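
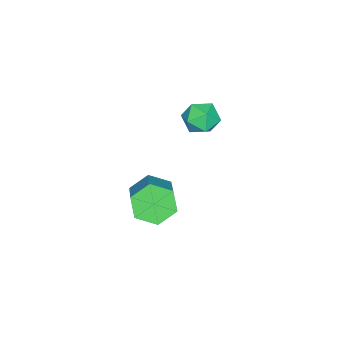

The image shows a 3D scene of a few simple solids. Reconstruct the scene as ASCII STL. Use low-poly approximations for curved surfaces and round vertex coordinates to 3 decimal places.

solid 
facet normal -0.733 -0.422 -0.533
outer loop
vertex 1.602 0.418 0.421
vertex 0.972 0.899 0.907
vertex 1.331 1.258 0.128
endloop
endfacet
facet normal 0.614 -0.076 -0.785
outer loop
vertex 1.602 0.418 0.421
vertex 1.331 1.258 0.128
vertex 2.959 1.2 1.407
endloop
endfacet
facet normal 0.614 -0.076 -0.785
outer loop
vertex 2.959 1.2 1.407
vertex 1.331 1.258 0.128
vertex 2.687 2.04 1.113
endloop
endfacet
facet normal 0.733 0.424 0.532
outer loop
vertex 2.959 1.2 1.407
vertex 2.687 2.04 1.113
vertex 2.328 1.681 1.893
endloop
endfacet
facet normal -0.733 -0.422 -0.533
outer loop
vertex 1.331 1.258 0.128
vertex 0.972 0.899 0.907
vertex 0.701 1.739 0.614
endloop
endfacet
facet normal 0.055 0.744 -0.666
outer loop
vertex 1.331 1.258 0.128
vertex 0.701 1.739 0.614
vertex 2.687 2.04 1.113
endloop
endfacet
facet normal 0.054 0.745 -0.665
outer loop
vertex 2.687 2.04 1.113
vertex 0.701 1.739 0.614
vertex 2.057 2.521 1.6
endloop
endfacet
facet normal 0.734 0.422 0.532
outer loop
vertex 2.687 2.04 1.113
vertex 2.057 2.521 1.6
vertex 2.328 1.681 1.893
endloop
endfacet
facet normal -0.733 -0.422 -0.533
outer loop
vertex 0.701 1.739 0.614
vertex 0.972 0.899 0.907
vertex 0.341 1.38 1.393
endloop
endfacet
facet normal -0.560 0.820 0.119
outer loop
vertex 0.701 1.739 0.614
vertex 0.341 1.38 1.393
vertex 2.057 2.521 1.6
endloop
endfacet
facet normal -0.560 0.820 0.120
outer loop
vertex 2.057 2.521 1.6
vertex 0.341 1.38 1.393
vertex 1.698 2.162 2.379
endloop
endfacet
facet normal 0.733 0.422 0.533
outer loop
vertex 2.057 2.521 1.6
vertex 1.698 2.162 2.379
vertex 2.328 1.681 1.893
endloop
endfacet
facet normal -0.733 -0.424 -0.532
outer loop
vertex 0.341 1.38 1.393
vertex 0.972 0.899 0.907
vertex 0.613 0.54 1.687
endloop
endfacet
facet normal -0.614 0.076 0.785
outer loop
vertex 0.341 1.38 1.393
vertex 0.613 0.54 1.687
vertex 1.698 2.162 2.379
endloop
endfacet
facet normal -0.614 0.076 0.785
outer loop
vertex 1.698 2.162 2.379
vertex 0.613 0.54 1.687
vertex 1.969 1.322 2.672
endloop
endfacet
facet normal 0.733 0.422 0.533
outer loop
vertex 1.698 2.162 2.379
vertex 1.969 1.322 2.672
vertex 2.328 1.681 1.893
endloop
endfacet
facet normal -0.734 -0.422 -0.532
outer loop
vertex 0.613 0.54 1.687
vertex 0.972 0.899 0.907
vertex 1.243 0.059 1.2
endloop
endfacet
facet normal -0.054 -0.744 0.665
outer loop
vertex 0.613 0.54 1.687
vertex 1.243 0.059 1.2
vertex 1.969 1.322 2.672
endloop
endfacet
facet normal -0.055 -0.744 0.666
outer loop
vertex 1.969 1.322 2.672
vertex 1.243 0.059 1.2
vertex 2.599 0.841 2.186
endloop
endfacet
facet normal 0.733 0.422 0.533
outer loop
vertex 1.969 1.322 2.672
vertex 2.599 0.841 2.186
vertex 2.328 1.681 1.893
endloop
endfacet
facet normal -0.733 -0.422 -0.533
outer loop
vertex 1.243 0.059 1.2
vertex 0.972 0.899 0.907
vertex 1.602 0.418 0.421
endloop
endfacet
facet normal 0.560 -0.820 -0.120
outer loop
vertex 1.243 0.059 1.2
vertex 1.602 0.418 0.421
vertex 2.599 0.841 2.186
endloop
endfacet
facet normal 0.559 -0.820 -0.119
outer loop
vertex 2.599 0.841 2.186
vertex 1.602 0.418 0.421
vertex 2.959 1.2 1.407
endloop
endfacet
facet normal 0.733 0.422 0.533
outer loop
vertex 2.599 0.841 2.186
vertex 2.959 1.2 1.407
vertex 2.328 1.681 1.893
endloop
endfacet
facet normal -0.738 0.650 0.180
outer loop
vertex -3.462 1.351 2.47
vertex -3.26 1.352 3.297
vertex -2.895 1.912 2.769
endloop
endfacet
facet normal -0.477 0.737 -0.479
outer loop
vertex -3.462 1.351 2.47
vertex -2.895 1.912 2.769
vertex -2.755 1.52 2.026
endloop
endfacet
facet normal -0.548 0.118 -0.828
outer loop
vertex -3.462 1.351 2.47
vertex -2.755 1.52 2.026
vertex -3.032 0.718 2.095
endloop
endfacet
facet normal -0.853 -0.351 -0.385
outer loop
vertex -3.462 1.351 2.47
vertex -3.032 0.718 2.095
vertex -3.344 0.614 2.881
endloop
endfacet
facet normal -0.971 -0.023 0.237
outer loop
vertex -3.462 1.351 2.47
vertex -3.344 0.614 2.881
vertex -3.26 1.352 3.297
endloop
endfacet
facet normal 0.220 0.879 -0.423
outer loop
vertex -2.755 1.52 2.026
vertex -2.895 1.912 2.769
vertex -2.116 1.626 2.579
endloop
endfacet
facet normal -0.203 0.739 0.643
outer loop
vertex -2.895 1.912 2.769
vertex -3.26 1.352 3.297
vertex -2.428 1.522 3.365
endloop
endfacet
facet normal -0.579 -0.349 0.736
outer loop
vertex -3.26 1.352 3.297
vertex -3.344 0.614 2.881
vertex -2.705 0.72 3.434
endloop
endfacet
facet normal -0.389 -0.880 -0.271
outer loop
vertex -3.344 0.614 2.881
vertex -3.032 0.718 2.095
vertex -2.565 0.328 2.691
endloop
endfacet
facet normal 0.105 -0.121 -0.987
outer loop
vertex -3.032 0.718 2.095
vertex -2.755 1.52 2.026
vertex -2.2 0.888 2.163
endloop
endfacet
facet normal 0.853 0.351 0.385
outer loop
vertex -1.998 0.889 2.99
vertex -2.116 1.626 2.579
vertex -2.428 1.522 3.365
endloop
endfacet
facet normal 0.548 -0.118 0.828
outer loop
vertex -1.998 0.889 2.99
vertex -2.428 1.522 3.365
vertex -2.705 0.72 3.434
endloop
endfacet
facet normal 0.477 -0.737 0.479
outer loop
vertex -1.998 0.889 2.99
vertex -2.705 0.72 3.434
vertex -2.565 0.328 2.691
endloop
endfacet
facet normal 0.738 -0.650 -0.180
outer loop
vertex -1.998 0.889 2.99
vertex -2.565 0.328 2.691
vertex -2.2 0.888 2.163
endloop
endfacet
facet normal 0.971 0.023 -0.237
outer loop
vertex -1.998 0.889 2.99
vertex -2.2 0.888 2.163
vertex -2.116 1.626 2.579
endloop
endfacet
facet normal 0.389 0.880 0.271
outer loop
vertex -2.428 1.522 3.365
vertex -2.116 1.626 2.579
vertex -2.895 1.912 2.769
endloop
endfacet
facet normal -0.105 0.121 0.987
outer loop
vertex -2.705 0.72 3.434
vertex -2.428 1.522 3.365
vertex -3.26 1.352 3.297
endloop
endfacet
facet normal -0.220 -0.879 0.423
outer loop
vertex -2.565 0.328 2.691
vertex -2.705 0.72 3.434
vertex -3.344 0.614 2.881
endloop
endfacet
facet normal 0.203 -0.739 -0.643
outer loop
vertex -2.2 0.888 2.163
vertex -2.565 0.328 2.691
vertex -3.032 0.718 2.095
endloop
endfacet
facet normal 0.579 0.349 -0.736
outer loop
vertex -2.116 1.626 2.579
vertex -2.2 0.888 2.163
vertex -2.755 1.52 2.026
endloop
endfacet

endsolid


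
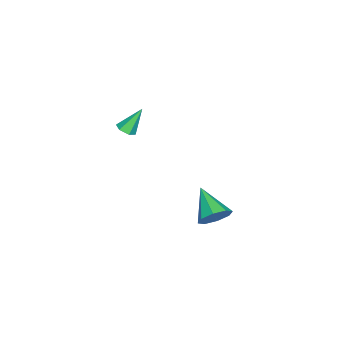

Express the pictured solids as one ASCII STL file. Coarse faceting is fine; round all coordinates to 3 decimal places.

solid 
facet normal 0.610 0.590 -0.529
outer loop
vertex -1.895 0.719 -4.102
vertex -2.691 1.247 -4.431
vertex -2.068 1.313 -3.639
endloop
endfacet
facet normal 0.456 -0.461 0.762
outer loop
vertex -1.895 0.719 -4.102
vertex -2.068 1.313 -3.639
vertex -4.009 -0.027 -3.289
endloop
endfacet
facet normal 0.610 0.590 -0.529
outer loop
vertex -2.068 1.313 -3.639
vertex -2.691 1.247 -4.431
vertex -2.606 1.869 -3.64
endloop
endfacet
facet normal 0.106 0.105 0.989
outer loop
vertex -2.068 1.313 -3.639
vertex -2.606 1.869 -3.64
vertex -4.009 -0.027 -3.289
endloop
endfacet
facet normal 0.610 0.590 -0.529
outer loop
vertex -2.606 1.869 -3.64
vertex -2.691 1.247 -4.431
vertex -3.193 2.06 -4.104
endloop
endfacet
facet normal -0.447 0.472 0.760
outer loop
vertex -2.606 1.869 -3.64
vertex -3.193 2.06 -4.104
vertex -4.009 -0.027 -3.289
endloop
endfacet
facet normal 0.610 0.590 -0.529
outer loop
vertex -3.193 2.06 -4.104
vertex -2.691 1.247 -4.431
vertex -3.486 1.775 -4.76
endloop
endfacet
facet normal -0.881 0.426 0.208
outer loop
vertex -3.193 2.06 -4.104
vertex -3.486 1.775 -4.76
vertex -4.009 -0.027 -3.289
endloop
endfacet
facet normal 0.610 0.590 -0.529
outer loop
vertex -3.486 1.775 -4.76
vertex -2.691 1.247 -4.431
vertex -3.314 1.181 -5.224
endloop
endfacet
facet normal -0.940 -0.006 -0.341
outer loop
vertex -3.486 1.775 -4.76
vertex -3.314 1.181 -5.224
vertex -4.009 -0.027 -3.289
endloop
endfacet
facet normal 0.610 0.590 -0.529
outer loop
vertex -3.314 1.181 -5.224
vertex -2.691 1.247 -4.431
vertex -2.776 0.625 -5.223
endloop
endfacet
facet normal -0.590 -0.572 -0.569
outer loop
vertex -3.314 1.181 -5.224
vertex -2.776 0.625 -5.223
vertex -4.009 -0.027 -3.289
endloop
endfacet
facet normal 0.611 0.590 -0.529
outer loop
vertex -2.776 0.625 -5.223
vertex -2.691 1.247 -4.431
vertex -2.189 0.434 -4.758
endloop
endfacet
facet normal -0.036 -0.940 -0.340
outer loop
vertex -2.776 0.625 -5.223
vertex -2.189 0.434 -4.758
vertex -4.009 -0.027 -3.289
endloop
endfacet
facet normal 0.610 0.590 -0.530
outer loop
vertex -2.189 0.434 -4.758
vertex -2.691 1.247 -4.431
vertex -1.895 0.719 -4.102
endloop
endfacet
facet normal 0.396 -0.894 0.211
outer loop
vertex -2.189 0.434 -4.758
vertex -1.895 0.719 -4.102
vertex -4.009 -0.027 -3.289
endloop
endfacet
facet normal 0.346 -0.422 -0.838
outer loop
vertex -1.226 -3.59 2.548
vertex -1.72 -3.415 2.256
vertex -1.239 -3.056 2.274
endloop
endfacet
facet normal 0.794 0.293 0.532
outer loop
vertex -1.226 -3.59 2.548
vertex -1.239 -3.056 2.274
vertex -2.3 -2.705 3.664
endloop
endfacet
facet normal 0.346 -0.422 -0.838
outer loop
vertex -1.239 -3.056 2.274
vertex -1.72 -3.415 2.256
vertex -1.733 -2.881 1.982
endloop
endfacet
facet normal 0.328 0.945 0.012
outer loop
vertex -1.239 -3.056 2.274
vertex -1.733 -2.881 1.982
vertex -2.3 -2.705 3.664
endloop
endfacet
facet normal 0.346 -0.422 -0.838
outer loop
vertex -1.733 -2.881 1.982
vertex -1.72 -3.415 2.256
vertex -2.214 -3.24 1.964
endloop
endfacet
facet normal -0.569 0.776 -0.273
outer loop
vertex -1.733 -2.881 1.982
vertex -2.214 -3.24 1.964
vertex -2.3 -2.705 3.664
endloop
endfacet
facet normal 0.345 -0.424 -0.838
outer loop
vertex -2.214 -3.24 1.964
vertex -1.72 -3.415 2.256
vertex -2.201 -3.773 2.239
endloop
endfacet
facet normal -0.998 -0.043 -0.037
outer loop
vertex -2.214 -3.24 1.964
vertex -2.201 -3.773 2.239
vertex -2.3 -2.705 3.664
endloop
endfacet
facet normal 0.345 -0.423 -0.838
outer loop
vertex -2.201 -3.773 2.239
vertex -1.72 -3.415 2.256
vertex -1.706 -3.948 2.531
endloop
endfacet
facet normal -0.531 -0.695 0.484
outer loop
vertex -2.201 -3.773 2.239
vertex -1.706 -3.948 2.531
vertex -2.3 -2.705 3.664
endloop
endfacet
facet normal 0.345 -0.423 -0.838
outer loop
vertex -1.706 -3.948 2.531
vertex -1.72 -3.415 2.256
vertex -1.226 -3.59 2.548
endloop
endfacet
facet normal 0.365 -0.526 0.768
outer loop
vertex -1.706 -3.948 2.531
vertex -1.226 -3.59 2.548
vertex -2.3 -2.705 3.664
endloop
endfacet

endsolid


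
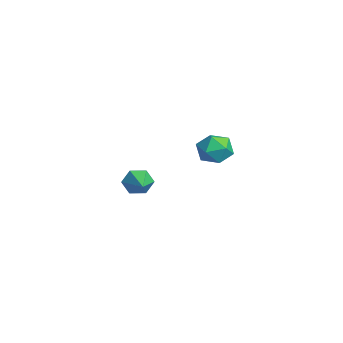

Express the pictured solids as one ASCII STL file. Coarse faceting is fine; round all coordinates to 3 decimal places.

solid 
facet normal -0.953 0.087 -0.291
outer loop
vertex -2.874 -0.859 -1.674
vertex -3.063 -1.122 -1.134
vertex -2.994 -0.497 -1.173
endloop
endfacet
facet normal 0.581 0.719 -0.381
outer loop
vertex -2.874 -0.859 -1.674
vertex -2.994 -0.497 -1.173
vertex -1.797 -1.238 -0.746
endloop
endfacet
facet normal -0.952 0.087 -0.293
outer loop
vertex -2.994 -0.497 -1.173
vertex -3.063 -1.122 -1.134
vertex -3.184 -0.76 -0.633
endloop
endfacet
facet normal 0.318 0.804 0.503
outer loop
vertex -2.994 -0.497 -1.173
vertex -3.184 -0.76 -0.633
vertex -1.797 -1.238 -0.746
endloop
endfacet
facet normal -0.952 0.086 -0.292
outer loop
vertex -3.184 -0.76 -0.633
vertex -3.063 -1.122 -1.134
vertex -3.253 -1.385 -0.593
endloop
endfacet
facet normal 0.099 0.053 0.994
outer loop
vertex -3.184 -0.76 -0.633
vertex -3.253 -1.385 -0.593
vertex -1.797 -1.238 -0.746
endloop
endfacet
facet normal -0.952 0.088 -0.291
outer loop
vertex -3.253 -1.385 -0.593
vertex -3.063 -1.122 -1.134
vertex -3.133 -1.747 -1.095
endloop
endfacet
facet normal 0.143 -0.786 0.601
outer loop
vertex -3.253 -1.385 -0.593
vertex -3.133 -1.747 -1.095
vertex -1.797 -1.238 -0.746
endloop
endfacet
facet normal -0.952 0.088 -0.292
outer loop
vertex -3.133 -1.747 -1.095
vertex -3.063 -1.122 -1.134
vertex -2.943 -1.484 -1.635
endloop
endfacet
facet normal 0.405 -0.870 -0.281
outer loop
vertex -3.133 -1.747 -1.095
vertex -2.943 -1.484 -1.635
vertex -1.797 -1.238 -0.746
endloop
endfacet
facet normal -0.953 0.087 -0.291
outer loop
vertex -2.943 -1.484 -1.635
vertex -3.063 -1.122 -1.134
vertex -2.874 -0.859 -1.674
endloop
endfacet
facet normal 0.624 -0.117 -0.772
outer loop
vertex -2.943 -1.484 -1.635
vertex -2.874 -0.859 -1.674
vertex -1.797 -1.238 -0.746
endloop
endfacet
facet normal -0.395 -0.478 0.785
outer loop
vertex 1.629 0.33 3.365
vertex 1.966 -0.28 3.163
vertex 2.295 0.185 3.612
endloop
endfacet
facet normal -0.299 0.213 0.930
outer loop
vertex 1.629 0.33 3.365
vertex 2.295 0.185 3.612
vertex 2.125 0.858 3.403
endloop
endfacet
facet normal -0.667 0.594 0.451
outer loop
vertex 1.629 0.33 3.365
vertex 2.125 0.858 3.403
vertex 1.69 0.809 2.824
endloop
endfacet
facet normal -0.991 0.136 0.009
outer loop
vertex 1.629 0.33 3.365
vertex 1.69 0.809 2.824
vertex 1.592 0.106 2.676
endloop
endfacet
facet normal -0.823 -0.526 0.215
outer loop
vertex 1.629 0.33 3.365
vertex 1.592 0.106 2.676
vertex 1.966 -0.28 3.163
endloop
endfacet
facet normal 0.395 0.362 0.844
outer loop
vertex 2.125 0.858 3.403
vertex 2.295 0.185 3.612
vertex 2.768 0.574 3.224
endloop
endfacet
facet normal 0.238 -0.756 0.609
outer loop
vertex 2.295 0.185 3.612
vertex 1.966 -0.28 3.163
vertex 2.67 -0.129 3.076
endloop
endfacet
facet normal -0.455 -0.834 -0.312
outer loop
vertex 1.966 -0.28 3.163
vertex 1.592 0.106 2.676
vertex 2.235 -0.178 2.497
endloop
endfacet
facet normal -0.725 0.237 -0.646
outer loop
vertex 1.592 0.106 2.676
vertex 1.69 0.809 2.824
vertex 2.065 0.495 2.288
endloop
endfacet
facet normal -0.201 0.977 0.068
outer loop
vertex 1.69 0.809 2.824
vertex 2.125 0.858 3.403
vertex 2.394 0.96 2.737
endloop
endfacet
facet normal 0.991 -0.136 -0.009
outer loop
vertex 2.731 0.35 2.535
vertex 2.768 0.574 3.224
vertex 2.67 -0.129 3.076
endloop
endfacet
facet normal 0.667 -0.594 -0.451
outer loop
vertex 2.731 0.35 2.535
vertex 2.67 -0.129 3.076
vertex 2.235 -0.178 2.497
endloop
endfacet
facet normal 0.299 -0.213 -0.930
outer loop
vertex 2.731 0.35 2.535
vertex 2.235 -0.178 2.497
vertex 2.065 0.495 2.288
endloop
endfacet
facet normal 0.395 0.478 -0.785
outer loop
vertex 2.731 0.35 2.535
vertex 2.065 0.495 2.288
vertex 2.394 0.96 2.737
endloop
endfacet
facet normal 0.823 0.526 -0.215
outer loop
vertex 2.731 0.35 2.535
vertex 2.394 0.96 2.737
vertex 2.768 0.574 3.224
endloop
endfacet
facet normal 0.725 -0.237 0.646
outer loop
vertex 2.67 -0.129 3.076
vertex 2.768 0.574 3.224
vertex 2.295 0.185 3.612
endloop
endfacet
facet normal 0.201 -0.977 -0.068
outer loop
vertex 2.235 -0.178 2.497
vertex 2.67 -0.129 3.076
vertex 1.966 -0.28 3.163
endloop
endfacet
facet normal -0.395 -0.362 -0.844
outer loop
vertex 2.065 0.495 2.288
vertex 2.235 -0.178 2.497
vertex 1.592 0.106 2.676
endloop
endfacet
facet normal -0.238 0.756 -0.609
outer loop
vertex 2.394 0.96 2.737
vertex 2.065 0.495 2.288
vertex 1.69 0.809 2.824
endloop
endfacet
facet normal 0.455 0.834 0.312
outer loop
vertex 2.768 0.574 3.224
vertex 2.394 0.96 2.737
vertex 2.125 0.858 3.403
endloop
endfacet

endsolid


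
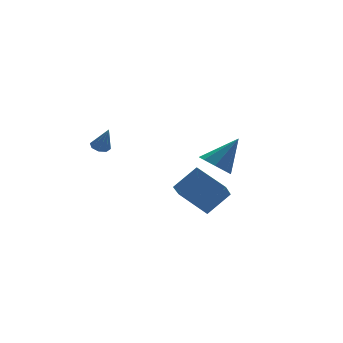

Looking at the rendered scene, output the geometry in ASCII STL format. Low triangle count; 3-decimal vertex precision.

solid 
facet normal -0.647 -0.001 -0.763
outer loop
vertex 2.605 -1.151 0.015
vertex 1.88 -1.291 0.63
vertex 2.317 -0.52 0.258
endloop
endfacet
facet normal 0.854 0.473 -0.215
outer loop
vertex 2.605 -1.151 0.015
vertex 2.317 -0.52 0.258
vertex 3.24 -1.289 2.23
endloop
endfacet
facet normal -0.647 -0.001 -0.762
outer loop
vertex 2.317 -0.52 0.258
vertex 1.88 -1.291 0.63
vertex 1.774 -0.341 0.719
endloop
endfacet
facet normal 0.423 0.894 0.151
outer loop
vertex 2.317 -0.52 0.258
vertex 1.774 -0.341 0.719
vertex 3.24 -1.289 2.23
endloop
endfacet
facet normal -0.647 -0.001 -0.762
outer loop
vertex 1.774 -0.341 0.719
vertex 1.88 -1.291 0.63
vertex 1.293 -0.717 1.128
endloop
endfacet
facet normal -0.108 0.792 0.601
outer loop
vertex 1.774 -0.341 0.719
vertex 1.293 -0.717 1.128
vertex 3.24 -1.289 2.23
endloop
endfacet
facet normal -0.647 0.000 -0.763
outer loop
vertex 1.293 -0.717 1.128
vertex 1.88 -1.291 0.63
vertex 1.156 -1.43 1.244
endloop
endfacet
facet normal -0.429 0.225 0.875
outer loop
vertex 1.293 -0.717 1.128
vertex 1.156 -1.43 1.244
vertex 3.24 -1.289 2.23
endloop
endfacet
facet normal -0.647 -0.001 -0.763
outer loop
vertex 1.156 -1.43 1.244
vertex 1.88 -1.291 0.63
vertex 1.444 -2.061 1.001
endloop
endfacet
facet normal -0.351 -0.472 0.809
outer loop
vertex 1.156 -1.43 1.244
vertex 1.444 -2.061 1.001
vertex 3.24 -1.289 2.23
endloop
endfacet
facet normal -0.647 -0.001 -0.762
outer loop
vertex 1.444 -2.061 1.001
vertex 1.88 -1.291 0.63
vertex 1.987 -2.24 0.54
endloop
endfacet
facet normal 0.081 -0.893 0.442
outer loop
vertex 1.444 -2.061 1.001
vertex 1.987 -2.24 0.54
vertex 3.24 -1.289 2.23
endloop
endfacet
facet normal -0.647 -0.001 -0.762
outer loop
vertex 1.987 -2.24 0.54
vertex 1.88 -1.291 0.63
vertex 2.468 -1.864 0.131
endloop
endfacet
facet normal 0.612 -0.791 -0.008
outer loop
vertex 1.987 -2.24 0.54
vertex 2.468 -1.864 0.131
vertex 3.24 -1.289 2.23
endloop
endfacet
facet normal -0.647 0.000 -0.763
outer loop
vertex 2.468 -1.864 0.131
vertex 1.88 -1.291 0.63
vertex 2.605 -1.151 0.015
endloop
endfacet
facet normal 0.933 -0.225 -0.281
outer loop
vertex 2.468 -1.864 0.131
vertex 2.605 -1.151 0.015
vertex 3.24 -1.289 2.23
endloop
endfacet
facet normal -0.129 0.405 -0.905
outer loop
vertex -1.723 4.005 1.154
vertex -2.046 3.572 1.006
vertex -2.137 4.072 1.243
endloop
endfacet
facet normal 0.255 0.718 0.648
outer loop
vertex -1.723 4.005 1.154
vertex -2.137 4.072 1.243
vertex -1.854 2.968 2.354
endloop
endfacet
facet normal -0.129 0.406 -0.905
outer loop
vertex -2.137 4.072 1.243
vertex -2.046 3.572 1.006
vertex -2.498 3.846 1.193
endloop
endfacet
facet normal -0.453 0.572 0.684
outer loop
vertex -2.137 4.072 1.243
vertex -2.498 3.846 1.193
vertex -1.854 2.968 2.354
endloop
endfacet
facet normal -0.129 0.405 -0.905
outer loop
vertex -2.498 3.846 1.193
vertex -2.046 3.572 1.006
vertex -2.594 3.46 1.034
endloop
endfacet
facet normal -0.870 0.013 0.493
outer loop
vertex -2.498 3.846 1.193
vertex -2.594 3.46 1.034
vertex -1.854 2.968 2.354
endloop
endfacet
facet normal -0.129 0.407 -0.904
outer loop
vertex -2.594 3.46 1.034
vertex -2.046 3.572 1.006
vertex -2.37 3.14 0.858
endloop
endfacet
facet normal -0.753 -0.630 0.187
outer loop
vertex -2.594 3.46 1.034
vertex -2.37 3.14 0.858
vertex -1.854 2.968 2.354
endloop
endfacet
facet normal -0.129 0.406 -0.905
outer loop
vertex -2.37 3.14 0.858
vertex -2.046 3.572 1.006
vertex -1.956 3.073 0.769
endloop
endfacet
facet normal -0.171 -0.984 -0.054
outer loop
vertex -2.37 3.14 0.858
vertex -1.956 3.073 0.769
vertex -1.854 2.968 2.354
endloop
endfacet
facet normal -0.129 0.406 -0.905
outer loop
vertex -1.956 3.073 0.769
vertex -2.046 3.572 1.006
vertex -1.595 3.299 0.819
endloop
endfacet
facet normal 0.537 -0.838 -0.090
outer loop
vertex -1.956 3.073 0.769
vertex -1.595 3.299 0.819
vertex -1.854 2.968 2.354
endloop
endfacet
facet normal -0.130 0.405 -0.905
outer loop
vertex -1.595 3.299 0.819
vertex -2.046 3.572 1.006
vertex -1.499 3.685 0.978
endloop
endfacet
facet normal 0.955 -0.279 0.101
outer loop
vertex -1.595 3.299 0.819
vertex -1.499 3.685 0.978
vertex -1.854 2.968 2.354
endloop
endfacet
facet normal -0.130 0.406 -0.904
outer loop
vertex -1.499 3.685 0.978
vertex -2.046 3.572 1.006
vertex -1.723 4.005 1.154
endloop
endfacet
facet normal 0.838 0.364 0.406
outer loop
vertex -1.499 3.685 0.978
vertex -1.723 4.005 1.154
vertex -1.854 2.968 2.354
endloop
endfacet
facet normal -0.509 -0.571 0.644
outer loop
vertex 0.746 -4.301 0.547
vertex 0.043 -2.692 1.417
vertex -0.568 -4.31 -0.499
endloop
endfacet
facet normal 0.359 -0.821 -0.444
outer loop
vertex 0.237 -3.408 -1.517
vertex 0.746 -4.301 0.547
vertex -0.568 -4.31 -0.499
endloop
endfacet
facet normal -0.509 -0.571 0.644
outer loop
vertex -0.568 -4.31 -0.499
vertex 0.043 -2.692 1.417
vertex -1.271 -2.7 0.371
endloop
endfacet
facet normal -0.782 -0.005 -0.623
outer loop
vertex -1.271 -2.7 0.371
vertex 0.237 -3.408 -1.517
vertex -0.568 -4.31 -0.499
endloop
endfacet
facet normal 0.782 0.005 0.623
outer loop
vertex 0.746 -4.301 0.547
vertex 0.848 -1.79 0.399
vertex 0.043 -2.692 1.417
endloop
endfacet
facet normal 0.358 -0.821 -0.444
outer loop
vertex 1.551 -3.4 -0.471
vertex 0.746 -4.301 0.547
vertex 0.237 -3.408 -1.517
endloop
endfacet
facet normal 0.782 0.005 0.623
outer loop
vertex 1.551 -3.4 -0.471
vertex 0.848 -1.79 0.399
vertex 0.746 -4.301 0.547
endloop
endfacet
facet normal -0.359 0.821 0.444
outer loop
vertex 0.043 -2.692 1.417
vertex 0.848 -1.79 0.399
vertex -1.271 -2.7 0.371
endloop
endfacet
facet normal -0.782 -0.005 -0.623
outer loop
vertex -0.466 -1.799 -0.647
vertex 0.237 -3.408 -1.517
vertex -1.271 -2.7 0.371
endloop
endfacet
facet normal -0.359 0.821 0.443
outer loop
vertex -1.271 -2.7 0.371
vertex 0.848 -1.79 0.399
vertex -0.466 -1.799 -0.647
endloop
endfacet
facet normal 0.509 0.571 -0.644
outer loop
vertex -0.466 -1.799 -0.647
vertex 1.551 -3.4 -0.471
vertex 0.237 -3.408 -1.517
endloop
endfacet
facet normal 0.509 0.571 -0.644
outer loop
vertex 0.848 -1.79 0.399
vertex 1.551 -3.4 -0.471
vertex -0.466 -1.799 -0.647
endloop
endfacet

endsolid


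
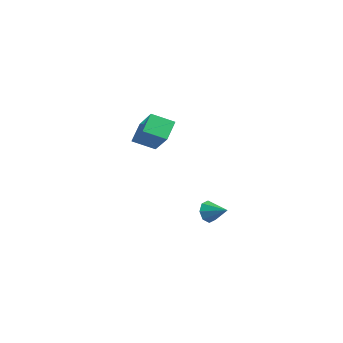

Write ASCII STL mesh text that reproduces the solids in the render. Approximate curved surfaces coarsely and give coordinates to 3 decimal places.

solid 
facet normal -0.534 -0.737 0.413
outer loop
vertex -1.63 -3.7 4.449
vertex -2.123 -2.899 5.241
vertex -3.246 -3.313 3.052
endloop
endfacet
facet normal 0.401 -0.651 -0.644
outer loop
vertex -2.557 -2.361 2.519
vertex -1.63 -3.7 4.449
vertex -3.246 -3.313 3.052
endloop
endfacet
facet normal -0.534 -0.737 0.414
outer loop
vertex -3.246 -3.313 3.052
vertex -2.123 -2.899 5.241
vertex -3.739 -2.511 3.845
endloop
endfacet
facet normal -0.744 0.179 -0.643
outer loop
vertex -3.739 -2.511 3.845
vertex -2.557 -2.361 2.519
vertex -3.246 -3.313 3.052
endloop
endfacet
facet normal 0.744 -0.178 0.644
outer loop
vertex -1.63 -3.7 4.449
vertex -1.434 -1.947 4.708
vertex -2.123 -2.899 5.241
endloop
endfacet
facet normal 0.400 -0.652 -0.644
outer loop
vertex -0.941 -2.749 3.915
vertex -1.63 -3.7 4.449
vertex -2.557 -2.361 2.519
endloop
endfacet
facet normal 0.745 -0.178 0.643
outer loop
vertex -0.941 -2.749 3.915
vertex -1.434 -1.947 4.708
vertex -1.63 -3.7 4.449
endloop
endfacet
facet normal -0.401 0.651 0.645
outer loop
vertex -2.123 -2.899 5.241
vertex -1.434 -1.947 4.708
vertex -3.739 -2.511 3.845
endloop
endfacet
facet normal -0.744 0.178 -0.643
outer loop
vertex -3.05 -1.56 3.311
vertex -2.557 -2.361 2.519
vertex -3.739 -2.511 3.845
endloop
endfacet
facet normal -0.401 0.652 0.644
outer loop
vertex -3.739 -2.511 3.845
vertex -1.434 -1.947 4.708
vertex -3.05 -1.56 3.311
endloop
endfacet
facet normal 0.534 0.737 -0.413
outer loop
vertex -3.05 -1.56 3.311
vertex -0.941 -2.749 3.915
vertex -2.557 -2.361 2.519
endloop
endfacet
facet normal 0.534 0.737 -0.414
outer loop
vertex -1.434 -1.947 4.708
vertex -0.941 -2.749 3.915
vertex -3.05 -1.56 3.311
endloop
endfacet
facet normal -0.873 -0.318 -0.370
outer loop
vertex -1.664 0.271 -3.062
vertex -1.987 0.454 -2.457
vertex -1.847 0.783 -3.071
endloop
endfacet
facet normal 0.722 0.247 -0.646
outer loop
vertex -1.664 0.271 -3.062
vertex -1.847 0.783 -3.071
vertex -0.913 0.846 -2.003
endloop
endfacet
facet normal -0.873 -0.319 -0.370
outer loop
vertex -1.847 0.783 -3.071
vertex -1.987 0.454 -2.457
vertex -2.112 1.101 -2.72
endloop
endfacet
facet normal 0.420 0.807 -0.415
outer loop
vertex -1.847 0.783 -3.071
vertex -2.112 1.101 -2.72
vertex -0.913 0.846 -2.003
endloop
endfacet
facet normal -0.873 -0.319 -0.370
outer loop
vertex -2.112 1.101 -2.72
vertex -1.987 0.454 -2.457
vertex -2.304 1.041 -2.215
endloop
endfacet
facet normal 0.113 0.981 0.160
outer loop
vertex -2.112 1.101 -2.72
vertex -2.304 1.041 -2.215
vertex -0.913 0.846 -2.003
endloop
endfacet
facet normal -0.873 -0.319 -0.369
outer loop
vertex -2.304 1.041 -2.215
vertex -1.987 0.454 -2.457
vertex -2.31 0.637 -1.852
endloop
endfacet
facet normal -0.020 0.668 0.744
outer loop
vertex -2.304 1.041 -2.215
vertex -2.31 0.637 -1.852
vertex -0.913 0.846 -2.003
endloop
endfacet
facet normal -0.873 -0.320 -0.369
outer loop
vertex -2.31 0.637 -1.852
vertex -1.987 0.454 -2.457
vertex -2.126 0.125 -1.843
endloop
endfacet
facet normal 0.099 0.053 0.994
outer loop
vertex -2.31 0.637 -1.852
vertex -2.126 0.125 -1.843
vertex -0.913 0.846 -2.003
endloop
endfacet
facet normal -0.873 -0.319 -0.369
outer loop
vertex -2.126 0.125 -1.843
vertex -1.987 0.454 -2.457
vertex -1.861 -0.194 -2.195
endloop
endfacet
facet normal 0.402 -0.507 0.762
outer loop
vertex -2.126 0.125 -1.843
vertex -1.861 -0.194 -2.195
vertex -0.913 0.846 -2.003
endloop
endfacet
facet normal -0.873 -0.319 -0.369
outer loop
vertex -1.861 -0.194 -2.195
vertex -1.987 0.454 -2.457
vertex -1.67 -0.133 -2.7
endloop
endfacet
facet normal 0.709 -0.680 0.186
outer loop
vertex -1.861 -0.194 -2.195
vertex -1.67 -0.133 -2.7
vertex -0.913 0.846 -2.003
endloop
endfacet
facet normal -0.873 -0.318 -0.370
outer loop
vertex -1.67 -0.133 -2.7
vertex -1.987 0.454 -2.457
vertex -1.664 0.271 -3.062
endloop
endfacet
facet normal 0.841 -0.368 -0.397
outer loop
vertex -1.67 -0.133 -2.7
vertex -1.664 0.271 -3.062
vertex -0.913 0.846 -2.003
endloop
endfacet

endsolid


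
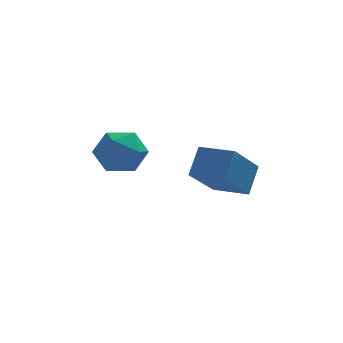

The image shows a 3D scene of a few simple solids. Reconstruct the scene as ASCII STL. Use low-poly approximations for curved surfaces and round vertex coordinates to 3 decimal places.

solid 
facet normal -0.877 0.420 0.233
outer loop
vertex -4.485 -1.113 -0.763
vertex -4.79 -1.919 -0.458
vertex -4.364 -1.346 0.113
endloop
endfacet
facet normal -0.346 0.894 0.286
outer loop
vertex -4.485 -1.113 -0.763
vertex -4.364 -1.346 0.113
vertex -3.688 -0.937 -0.349
endloop
endfacet
facet normal -0.025 0.936 -0.351
outer loop
vertex -4.485 -1.113 -0.763
vertex -3.688 -0.937 -0.349
vertex -3.697 -1.258 -1.205
endloop
endfacet
facet normal -0.356 0.489 -0.796
outer loop
vertex -4.485 -1.113 -0.763
vertex -3.697 -1.258 -1.205
vertex -4.378 -1.865 -1.273
endloop
endfacet
facet normal -0.884 0.170 -0.436
outer loop
vertex -4.485 -1.113 -0.763
vertex -4.378 -1.865 -1.273
vertex -4.79 -1.919 -0.458
endloop
endfacet
facet normal 0.128 0.642 0.756
outer loop
vertex -3.688 -0.937 -0.349
vertex -4.364 -1.346 0.113
vertex -3.502 -1.635 0.213
endloop
endfacet
facet normal -0.732 -0.124 0.670
outer loop
vertex -4.364 -1.346 0.113
vertex -4.79 -1.919 -0.458
vertex -4.183 -2.242 0.145
endloop
endfacet
facet normal -0.743 -0.529 -0.411
outer loop
vertex -4.79 -1.919 -0.458
vertex -4.378 -1.865 -1.273
vertex -4.192 -2.563 -0.711
endloop
endfacet
facet normal 0.111 -0.013 -0.994
outer loop
vertex -4.378 -1.865 -1.273
vertex -3.697 -1.258 -1.205
vertex -3.516 -2.154 -1.173
endloop
endfacet
facet normal 0.649 0.710 -0.273
outer loop
vertex -3.697 -1.258 -1.205
vertex -3.688 -0.937 -0.349
vertex -3.09 -1.581 -0.602
endloop
endfacet
facet normal 0.356 -0.489 0.796
outer loop
vertex -3.395 -2.387 -0.297
vertex -3.502 -1.635 0.213
vertex -4.183 -2.242 0.145
endloop
endfacet
facet normal 0.025 -0.936 0.351
outer loop
vertex -3.395 -2.387 -0.297
vertex -4.183 -2.242 0.145
vertex -4.192 -2.563 -0.711
endloop
endfacet
facet normal 0.346 -0.894 -0.286
outer loop
vertex -3.395 -2.387 -0.297
vertex -4.192 -2.563 -0.711
vertex -3.516 -2.154 -1.173
endloop
endfacet
facet normal 0.877 -0.420 -0.233
outer loop
vertex -3.395 -2.387 -0.297
vertex -3.516 -2.154 -1.173
vertex -3.09 -1.581 -0.602
endloop
endfacet
facet normal 0.884 -0.170 0.436
outer loop
vertex -3.395 -2.387 -0.297
vertex -3.09 -1.581 -0.602
vertex -3.502 -1.635 0.213
endloop
endfacet
facet normal -0.111 0.013 0.994
outer loop
vertex -4.183 -2.242 0.145
vertex -3.502 -1.635 0.213
vertex -4.364 -1.346 0.113
endloop
endfacet
facet normal -0.649 -0.710 0.273
outer loop
vertex -4.192 -2.563 -0.711
vertex -4.183 -2.242 0.145
vertex -4.79 -1.919 -0.458
endloop
endfacet
facet normal -0.128 -0.642 -0.756
outer loop
vertex -3.516 -2.154 -1.173
vertex -4.192 -2.563 -0.711
vertex -4.378 -1.865 -1.273
endloop
endfacet
facet normal 0.732 0.124 -0.670
outer loop
vertex -3.09 -1.581 -0.602
vertex -3.516 -2.154 -1.173
vertex -3.697 -1.258 -1.205
endloop
endfacet
facet normal 0.743 0.529 0.411
outer loop
vertex -3.502 -1.635 0.213
vertex -3.09 -1.581 -0.602
vertex -3.688 -0.937 -0.349
endloop
endfacet
facet normal -0.426 -0.669 0.609
outer loop
vertex -0.602 -3.149 -0.003
vertex -1.632 -2.535 -0.049
vertex -0.928 -3.763 -0.906
endloop
endfacet
facet normal 0.858 -0.511 0.038
outer loop
vertex -0.128 -2.505 -2.051
vertex -0.602 -3.149 -0.003
vertex -0.928 -3.763 -0.906
endloop
endfacet
facet normal -0.426 -0.669 0.609
outer loop
vertex -0.928 -3.763 -0.906
vertex -1.632 -2.535 -0.049
vertex -1.958 -3.149 -0.952
endloop
endfacet
facet normal -0.286 -0.539 -0.792
outer loop
vertex -1.958 -3.149 -0.952
vertex -0.128 -2.505 -2.051
vertex -0.928 -3.763 -0.906
endloop
endfacet
facet normal 0.286 0.539 0.792
outer loop
vertex -0.602 -3.149 -0.003
vertex -0.832 -1.277 -1.194
vertex -1.632 -2.535 -0.049
endloop
endfacet
facet normal 0.858 -0.511 0.038
outer loop
vertex 0.198 -1.891 -1.148
vertex -0.602 -3.149 -0.003
vertex -0.128 -2.505 -2.051
endloop
endfacet
facet normal 0.286 0.539 0.792
outer loop
vertex 0.198 -1.891 -1.148
vertex -0.832 -1.277 -1.194
vertex -0.602 -3.149 -0.003
endloop
endfacet
facet normal -0.858 0.511 -0.038
outer loop
vertex -1.632 -2.535 -0.049
vertex -0.832 -1.277 -1.194
vertex -1.958 -3.149 -0.952
endloop
endfacet
facet normal -0.286 -0.539 -0.792
outer loop
vertex -1.158 -1.891 -2.097
vertex -0.128 -2.505 -2.051
vertex -1.958 -3.149 -0.952
endloop
endfacet
facet normal -0.858 0.511 -0.038
outer loop
vertex -1.958 -3.149 -0.952
vertex -0.832 -1.277 -1.194
vertex -1.158 -1.891 -2.097
endloop
endfacet
facet normal 0.426 0.669 -0.609
outer loop
vertex -1.158 -1.891 -2.097
vertex 0.198 -1.891 -1.148
vertex -0.128 -2.505 -2.051
endloop
endfacet
facet normal 0.426 0.669 -0.609
outer loop
vertex -0.832 -1.277 -1.194
vertex 0.198 -1.891 -1.148
vertex -1.158 -1.891 -2.097
endloop
endfacet

endsolid


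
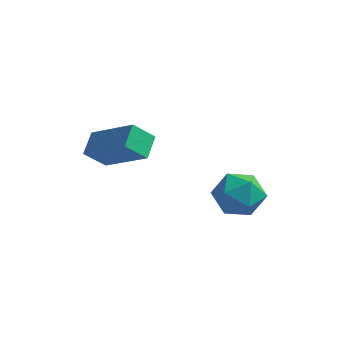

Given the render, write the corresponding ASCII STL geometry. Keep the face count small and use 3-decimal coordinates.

solid 
facet normal -0.628 -0.778 0.020
outer loop
vertex -0.651 -1.678 -2.574
vertex 0.071 -2.273 -3.054
vertex 0.044 -2.224 -2.004
endloop
endfacet
facet normal -0.742 -0.345 0.575
outer loop
vertex -0.651 -1.678 -2.574
vertex 0.044 -2.224 -2.004
vertex -0.202 -1.239 -1.731
endloop
endfacet
facet normal -0.897 0.304 0.320
outer loop
vertex -0.651 -1.678 -2.574
vertex -0.202 -1.239 -1.731
vertex -0.326 -0.679 -2.612
endloop
endfacet
facet normal -0.879 0.271 -0.392
outer loop
vertex -0.651 -1.678 -2.574
vertex -0.326 -0.679 -2.612
vertex -0.158 -1.318 -3.43
endloop
endfacet
facet normal -0.712 -0.398 -0.578
outer loop
vertex -0.651 -1.678 -2.574
vertex -0.158 -1.318 -3.43
vertex 0.071 -2.273 -3.054
endloop
endfacet
facet normal -0.134 -0.296 0.946
outer loop
vertex -0.202 -1.239 -1.731
vertex 0.044 -2.224 -2.004
vertex 0.798 -1.562 -1.69
endloop
endfacet
facet normal 0.051 -0.998 0.048
outer loop
vertex 0.044 -2.224 -2.004
vertex 0.071 -2.273 -3.054
vertex 0.966 -2.201 -2.508
endloop
endfacet
facet normal -0.086 -0.383 -0.920
outer loop
vertex 0.071 -2.273 -3.054
vertex -0.158 -1.318 -3.43
vertex 0.842 -1.641 -3.389
endloop
endfacet
facet normal -0.356 0.699 -0.620
outer loop
vertex -0.158 -1.318 -3.43
vertex -0.326 -0.679 -2.612
vertex 0.596 -0.656 -3.116
endloop
endfacet
facet normal -0.386 0.753 0.533
outer loop
vertex -0.326 -0.679 -2.612
vertex -0.202 -1.239 -1.731
vertex 0.569 -0.607 -2.066
endloop
endfacet
facet normal 0.879 -0.271 0.392
outer loop
vertex 1.291 -1.202 -2.546
vertex 0.798 -1.562 -1.69
vertex 0.966 -2.201 -2.508
endloop
endfacet
facet normal 0.897 -0.304 -0.320
outer loop
vertex 1.291 -1.202 -2.546
vertex 0.966 -2.201 -2.508
vertex 0.842 -1.641 -3.389
endloop
endfacet
facet normal 0.742 0.345 -0.575
outer loop
vertex 1.291 -1.202 -2.546
vertex 0.842 -1.641 -3.389
vertex 0.596 -0.656 -3.116
endloop
endfacet
facet normal 0.628 0.778 -0.020
outer loop
vertex 1.291 -1.202 -2.546
vertex 0.596 -0.656 -3.116
vertex 0.569 -0.607 -2.066
endloop
endfacet
facet normal 0.712 0.398 0.578
outer loop
vertex 1.291 -1.202 -2.546
vertex 0.569 -0.607 -2.066
vertex 0.798 -1.562 -1.69
endloop
endfacet
facet normal 0.356 -0.699 0.620
outer loop
vertex 0.966 -2.201 -2.508
vertex 0.798 -1.562 -1.69
vertex 0.044 -2.224 -2.004
endloop
endfacet
facet normal 0.386 -0.753 -0.533
outer loop
vertex 0.842 -1.641 -3.389
vertex 0.966 -2.201 -2.508
vertex 0.071 -2.273 -3.054
endloop
endfacet
facet normal 0.134 0.296 -0.946
outer loop
vertex 0.596 -0.656 -3.116
vertex 0.842 -1.641 -3.389
vertex -0.158 -1.318 -3.43
endloop
endfacet
facet normal -0.051 0.998 -0.048
outer loop
vertex 0.569 -0.607 -2.066
vertex 0.596 -0.656 -3.116
vertex -0.326 -0.679 -2.612
endloop
endfacet
facet normal 0.086 0.383 0.920
outer loop
vertex 0.798 -1.562 -1.69
vertex 0.569 -0.607 -2.066
vertex -0.202 -1.239 -1.731
endloop
endfacet
facet normal -0.809 0.228 -0.542
outer loop
vertex -4.447 -4.058 0.136
vertex -4.518 -3.162 0.618
vertex -3.817 -3.605 -0.614
endloop
endfacet
facet normal 0.070 -0.879 -0.472
outer loop
vertex -2.062 -4.098 0.562
vertex -4.447 -4.058 0.136
vertex -3.817 -3.605 -0.614
endloop
endfacet
facet normal -0.809 0.227 -0.542
outer loop
vertex -3.817 -3.605 -0.614
vertex -4.518 -3.162 0.618
vertex -3.888 -2.708 -0.133
endloop
endfacet
facet normal 0.584 0.419 -0.695
outer loop
vertex -3.888 -2.708 -0.133
vertex -2.062 -4.098 0.562
vertex -3.817 -3.605 -0.614
endloop
endfacet
facet normal -0.584 -0.420 0.695
outer loop
vertex -4.447 -4.058 0.136
vertex -2.763 -3.655 1.794
vertex -4.518 -3.162 0.618
endloop
endfacet
facet normal 0.070 -0.879 -0.473
outer loop
vertex -2.692 -4.552 1.313
vertex -4.447 -4.058 0.136
vertex -2.062 -4.098 0.562
endloop
endfacet
facet normal -0.584 -0.419 0.695
outer loop
vertex -2.692 -4.552 1.313
vertex -2.763 -3.655 1.794
vertex -4.447 -4.058 0.136
endloop
endfacet
facet normal -0.070 0.879 0.473
outer loop
vertex -4.518 -3.162 0.618
vertex -2.763 -3.655 1.794
vertex -3.888 -2.708 -0.133
endloop
endfacet
facet normal 0.584 0.420 -0.695
outer loop
vertex -2.133 -3.202 1.044
vertex -2.062 -4.098 0.562
vertex -3.888 -2.708 -0.133
endloop
endfacet
facet normal -0.069 0.879 0.472
outer loop
vertex -3.888 -2.708 -0.133
vertex -2.763 -3.655 1.794
vertex -2.133 -3.202 1.044
endloop
endfacet
facet normal 0.809 -0.227 0.542
outer loop
vertex -2.133 -3.202 1.044
vertex -2.692 -4.552 1.313
vertex -2.062 -4.098 0.562
endloop
endfacet
facet normal 0.809 -0.227 0.542
outer loop
vertex -2.763 -3.655 1.794
vertex -2.692 -4.552 1.313
vertex -2.133 -3.202 1.044
endloop
endfacet

endsolid


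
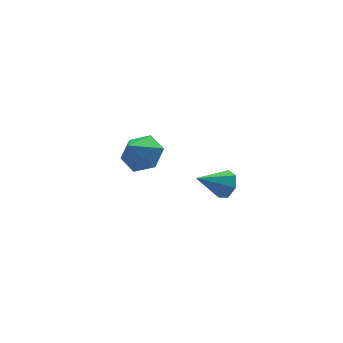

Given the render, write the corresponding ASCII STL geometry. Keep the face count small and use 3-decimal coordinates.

solid 
facet normal 0.527 0.407 -0.746
outer loop
vertex 1.539 1.688 1.74
vertex 0.839 1.986 1.408
vertex 1.264 2.441 1.956
endloop
endfacet
facet normal 0.404 -0.113 0.908
outer loop
vertex 1.539 1.688 1.74
vertex 1.264 2.441 1.956
vertex 0.201 1.494 2.312
endloop
endfacet
facet normal 0.526 0.407 -0.746
outer loop
vertex 1.264 2.441 1.956
vertex 0.839 1.986 1.408
vertex 0.564 2.739 1.625
endloop
endfacet
facet normal -0.178 0.515 0.839
outer loop
vertex 1.264 2.441 1.956
vertex 0.564 2.739 1.625
vertex 0.201 1.494 2.312
endloop
endfacet
facet normal 0.526 0.407 -0.747
outer loop
vertex 0.564 2.739 1.625
vertex 0.839 1.986 1.408
vertex 0.138 2.284 1.077
endloop
endfacet
facet normal -0.852 0.421 0.313
outer loop
vertex 0.564 2.739 1.625
vertex 0.138 2.284 1.077
vertex 0.201 1.494 2.312
endloop
endfacet
facet normal 0.526 0.407 -0.747
outer loop
vertex 0.138 2.284 1.077
vertex 0.839 1.986 1.408
vertex 0.413 1.531 0.86
endloop
endfacet
facet normal -0.942 -0.302 -0.145
outer loop
vertex 0.138 2.284 1.077
vertex 0.413 1.531 0.86
vertex 0.201 1.494 2.312
endloop
endfacet
facet normal 0.527 0.406 -0.747
outer loop
vertex 0.413 1.531 0.86
vertex 0.839 1.986 1.408
vertex 1.113 1.233 1.192
endloop
endfacet
facet normal -0.360 -0.930 -0.076
outer loop
vertex 0.413 1.531 0.86
vertex 1.113 1.233 1.192
vertex 0.201 1.494 2.312
endloop
endfacet
facet normal 0.527 0.406 -0.747
outer loop
vertex 1.113 1.233 1.192
vertex 0.839 1.986 1.408
vertex 1.539 1.688 1.74
endloop
endfacet
facet normal 0.314 -0.836 0.450
outer loop
vertex 1.113 1.233 1.192
vertex 1.539 1.688 1.74
vertex 0.201 1.494 2.312
endloop
endfacet
facet normal 0.856 0.100 -0.508
outer loop
vertex 2.862 -2.502 3.191
vertex 2.562 -2.379 2.71
vertex 2.76 -2.015 3.115
endloop
endfacet
facet normal 0.101 0.174 0.979
outer loop
vertex 2.862 -2.502 3.191
vertex 2.76 -2.015 3.115
vertex 1.518 -2.501 3.33
endloop
endfacet
facet normal 0.856 0.100 -0.508
outer loop
vertex 2.76 -2.015 3.115
vertex 2.562 -2.379 2.71
vertex 2.509 -1.802 2.734
endloop
endfacet
facet normal -0.209 0.789 0.578
outer loop
vertex 2.76 -2.015 3.115
vertex 2.509 -1.802 2.734
vertex 1.518 -2.501 3.33
endloop
endfacet
facet normal 0.856 0.100 -0.508
outer loop
vertex 2.509 -1.802 2.734
vertex 2.562 -2.379 2.71
vertex 2.298 -2.024 2.335
endloop
endfacet
facet normal -0.616 0.780 -0.109
outer loop
vertex 2.509 -1.802 2.734
vertex 2.298 -2.024 2.335
vertex 1.518 -2.501 3.33
endloop
endfacet
facet normal 0.855 0.099 -0.509
outer loop
vertex 2.298 -2.024 2.335
vertex 2.562 -2.379 2.71
vertex 2.285 -2.513 2.218
endloop
endfacet
facet normal -0.812 0.156 -0.562
outer loop
vertex 2.298 -2.024 2.335
vertex 2.285 -2.513 2.218
vertex 1.518 -2.501 3.33
endloop
endfacet
facet normal 0.855 0.099 -0.509
outer loop
vertex 2.285 -2.513 2.218
vertex 2.562 -2.379 2.71
vertex 2.481 -2.902 2.472
endloop
endfacet
facet normal -0.651 -0.617 -0.442
outer loop
vertex 2.285 -2.513 2.218
vertex 2.481 -2.902 2.472
vertex 1.518 -2.501 3.33
endloop
endfacet
facet normal 0.855 0.099 -0.509
outer loop
vertex 2.481 -2.902 2.472
vertex 2.562 -2.379 2.71
vertex 2.738 -2.897 2.905
endloop
endfacet
facet normal -0.253 -0.954 0.161
outer loop
vertex 2.481 -2.902 2.472
vertex 2.738 -2.897 2.905
vertex 1.518 -2.501 3.33
endloop
endfacet
facet normal 0.856 0.099 -0.508
outer loop
vertex 2.738 -2.897 2.905
vertex 2.562 -2.379 2.71
vertex 2.862 -2.502 3.191
endloop
endfacet
facet normal 0.082 -0.601 0.795
outer loop
vertex 2.738 -2.897 2.905
vertex 2.862 -2.502 3.191
vertex 1.518 -2.501 3.33
endloop
endfacet

endsolid


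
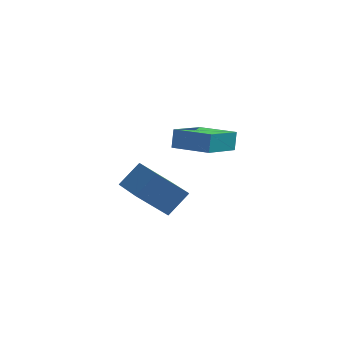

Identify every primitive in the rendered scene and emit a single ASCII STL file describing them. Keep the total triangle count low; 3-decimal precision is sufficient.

solid 
facet normal -0.935 0.329 -0.135
outer loop
vertex -3.482 0.646 -0.73
vertex -2.771 2.372 -1.449
vertex -3.483 0.289 -1.589
endloop
endfacet
facet normal -0.355 -0.863 0.359
outer loop
vertex -1.829 -0.292 -1.351
vertex -3.482 0.646 -0.73
vertex -3.483 0.289 -1.589
endloop
endfacet
facet normal -0.935 0.329 -0.134
outer loop
vertex -3.483 0.289 -1.589
vertex -2.771 2.372 -1.449
vertex -2.773 2.015 -2.308
endloop
endfacet
facet normal -0.002 -0.384 -0.923
outer loop
vertex -2.773 2.015 -2.308
vertex -1.829 -0.292 -1.351
vertex -3.483 0.289 -1.589
endloop
endfacet
facet normal 0.002 0.384 0.923
outer loop
vertex -3.482 0.646 -0.73
vertex -1.117 1.791 -1.211
vertex -2.771 2.372 -1.449
endloop
endfacet
facet normal -0.355 -0.863 0.360
outer loop
vertex -1.827 0.065 -0.492
vertex -3.482 0.646 -0.73
vertex -1.829 -0.292 -1.351
endloop
endfacet
facet normal 0.002 0.384 0.923
outer loop
vertex -1.827 0.065 -0.492
vertex -1.117 1.791 -1.211
vertex -3.482 0.646 -0.73
endloop
endfacet
facet normal 0.355 0.863 -0.360
outer loop
vertex -2.771 2.372 -1.449
vertex -1.117 1.791 -1.211
vertex -2.773 2.015 -2.308
endloop
endfacet
facet normal -0.002 -0.384 -0.923
outer loop
vertex -1.118 1.434 -2.07
vertex -1.829 -0.292 -1.351
vertex -2.773 2.015 -2.308
endloop
endfacet
facet normal 0.355 0.863 -0.359
outer loop
vertex -2.773 2.015 -2.308
vertex -1.117 1.791 -1.211
vertex -1.118 1.434 -2.07
endloop
endfacet
facet normal 0.935 -0.329 0.135
outer loop
vertex -1.118 1.434 -2.07
vertex -1.827 0.065 -0.492
vertex -1.829 -0.292 -1.351
endloop
endfacet
facet normal 0.935 -0.328 0.135
outer loop
vertex -1.117 1.791 -1.211
vertex -1.827 0.065 -0.492
vertex -1.118 1.434 -2.07
endloop
endfacet
facet normal -0.497 -0.533 -0.685
outer loop
vertex -3.817 -4.278 -1.745
vertex -4.905 -2.675 -2.202
vertex -2.652 -3.828 -2.941
endloop
endfacet
facet normal 0.547 -0.805 0.229
outer loop
vertex -1.995 -3.125 -2.038
vertex -3.817 -4.278 -1.745
vertex -2.652 -3.828 -2.941
endloop
endfacet
facet normal -0.497 -0.533 -0.684
outer loop
vertex -2.652 -3.828 -2.941
vertex -4.905 -2.675 -2.202
vertex -3.739 -2.226 -3.399
endloop
endfacet
facet normal 0.674 0.259 -0.692
outer loop
vertex -3.739 -2.226 -3.399
vertex -1.995 -3.125 -2.038
vertex -2.652 -3.828 -2.941
endloop
endfacet
facet normal -0.673 -0.260 0.692
outer loop
vertex -3.817 -4.278 -1.745
vertex -4.248 -1.972 -1.299
vertex -4.905 -2.675 -2.202
endloop
endfacet
facet normal 0.547 -0.805 0.230
outer loop
vertex -3.161 -3.574 -0.841
vertex -3.817 -4.278 -1.745
vertex -1.995 -3.125 -2.038
endloop
endfacet
facet normal -0.674 -0.260 0.691
outer loop
vertex -3.161 -3.574 -0.841
vertex -4.248 -1.972 -1.299
vertex -3.817 -4.278 -1.745
endloop
endfacet
facet normal -0.546 0.806 -0.230
outer loop
vertex -4.905 -2.675 -2.202
vertex -4.248 -1.972 -1.299
vertex -3.739 -2.226 -3.399
endloop
endfacet
facet normal 0.674 0.260 -0.692
outer loop
vertex -3.083 -1.522 -2.495
vertex -1.995 -3.125 -2.038
vertex -3.739 -2.226 -3.399
endloop
endfacet
facet normal -0.547 0.805 -0.230
outer loop
vertex -3.739 -2.226 -3.399
vertex -4.248 -1.972 -1.299
vertex -3.083 -1.522 -2.495
endloop
endfacet
facet normal 0.498 0.533 0.685
outer loop
vertex -3.083 -1.522 -2.495
vertex -3.161 -3.574 -0.841
vertex -1.995 -3.125 -2.038
endloop
endfacet
facet normal 0.497 0.533 0.685
outer loop
vertex -4.248 -1.972 -1.299
vertex -3.161 -3.574 -0.841
vertex -3.083 -1.522 -2.495
endloop
endfacet

endsolid


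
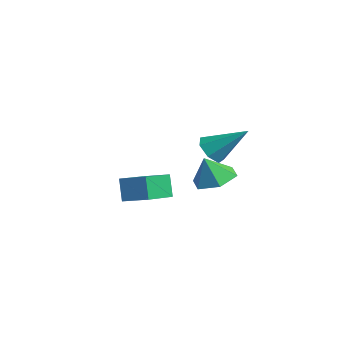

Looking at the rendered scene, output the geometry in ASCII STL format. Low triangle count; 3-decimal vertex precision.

solid 
facet normal 0.060 0.369 -0.928
outer loop
vertex 1.993 2.402 -0.259
vertex 1.104 2.636 -0.223
vertex 1.748 3.231 0.055
endloop
endfacet
facet normal 0.762 -0.020 0.647
outer loop
vertex 1.993 2.402 -0.259
vertex 1.748 3.231 0.055
vertex 1.036 2.204 0.863
endloop
endfacet
facet normal 0.059 0.370 -0.927
outer loop
vertex 1.748 3.231 0.055
vertex 1.104 2.636 -0.223
vertex 0.859 3.465 0.092
endloop
endfacet
facet normal 0.174 0.531 0.829
outer loop
vertex 1.748 3.231 0.055
vertex 0.859 3.465 0.092
vertex 1.036 2.204 0.863
endloop
endfacet
facet normal 0.059 0.370 -0.927
outer loop
vertex 0.859 3.465 0.092
vertex 1.104 2.636 -0.223
vertex 0.215 2.87 -0.186
endloop
endfacet
facet normal -0.621 0.343 0.704
outer loop
vertex 0.859 3.465 0.092
vertex 0.215 2.87 -0.186
vertex 1.036 2.204 0.863
endloop
endfacet
facet normal 0.058 0.368 -0.928
outer loop
vertex 0.215 2.87 -0.186
vertex 1.104 2.636 -0.223
vertex 0.46 2.04 -0.5
endloop
endfacet
facet normal -0.828 -0.395 0.398
outer loop
vertex 0.215 2.87 -0.186
vertex 0.46 2.04 -0.5
vertex 1.036 2.204 0.863
endloop
endfacet
facet normal 0.058 0.369 -0.928
outer loop
vertex 0.46 2.04 -0.5
vertex 1.104 2.636 -0.223
vertex 1.349 1.807 -0.537
endloop
endfacet
facet normal -0.239 -0.947 0.215
outer loop
vertex 0.46 2.04 -0.5
vertex 1.349 1.807 -0.537
vertex 1.036 2.204 0.863
endloop
endfacet
facet normal 0.060 0.369 -0.928
outer loop
vertex 1.349 1.807 -0.537
vertex 1.104 2.636 -0.223
vertex 1.993 2.402 -0.259
endloop
endfacet
facet normal 0.555 -0.759 0.339
outer loop
vertex 1.349 1.807 -0.537
vertex 1.993 2.402 -0.259
vertex 1.036 2.204 0.863
endloop
endfacet
facet normal -0.496 -0.599 -0.628
outer loop
vertex 1.94 1.919 1.345
vertex 1.37 2.34 1.394
vertex 1.909 2.377 0.933
endloop
endfacet
facet normal 0.984 -0.079 -0.162
outer loop
vertex 1.94 1.919 1.345
vertex 1.909 2.377 0.933
vertex 2.25 3.4 2.506
endloop
endfacet
facet normal -0.496 -0.599 -0.628
outer loop
vertex 1.909 2.377 0.933
vertex 1.37 2.34 1.394
vertex 1.472 2.806 0.869
endloop
endfacet
facet normal 0.639 0.574 -0.512
outer loop
vertex 1.909 2.377 0.933
vertex 1.472 2.806 0.869
vertex 2.25 3.4 2.506
endloop
endfacet
facet normal -0.497 -0.599 -0.628
outer loop
vertex 1.472 2.806 0.869
vertex 1.37 2.34 1.394
vertex 0.959 2.885 1.2
endloop
endfacet
facet normal -0.058 0.947 -0.316
outer loop
vertex 1.472 2.806 0.869
vertex 0.959 2.885 1.2
vertex 2.25 3.4 2.506
endloop
endfacet
facet normal -0.497 -0.599 -0.628
outer loop
vertex 0.959 2.885 1.2
vertex 1.37 2.34 1.394
vertex 0.755 2.553 1.678
endloop
endfacet
facet normal -0.586 0.761 0.279
outer loop
vertex 0.959 2.885 1.2
vertex 0.755 2.553 1.678
vertex 2.25 3.4 2.506
endloop
endfacet
facet normal -0.497 -0.599 -0.627
outer loop
vertex 0.755 2.553 1.678
vertex 1.37 2.34 1.394
vertex 1.015 2.061 1.942
endloop
endfacet
facet normal -0.544 0.155 0.824
outer loop
vertex 0.755 2.553 1.678
vertex 1.015 2.061 1.942
vertex 2.25 3.4 2.506
endloop
endfacet
facet normal -0.497 -0.600 -0.627
outer loop
vertex 1.015 2.061 1.942
vertex 1.37 2.34 1.394
vertex 1.542 1.779 1.794
endloop
endfacet
facet normal 0.034 -0.414 0.910
outer loop
vertex 1.015 2.061 1.942
vertex 1.542 1.779 1.794
vertex 2.25 3.4 2.506
endloop
endfacet
facet normal -0.497 -0.600 -0.627
outer loop
vertex 1.542 1.779 1.794
vertex 1.37 2.34 1.394
vertex 1.94 1.919 1.345
endloop
endfacet
facet normal 0.714 -0.519 0.471
outer loop
vertex 1.542 1.779 1.794
vertex 1.94 1.919 1.345
vertex 2.25 3.4 2.506
endloop
endfacet
facet normal -0.521 0.805 -0.285
outer loop
vertex -4.114 2.056 -2.1
vertex -3.197 2.769 -1.762
vertex -3.67 1.976 -3.137
endloop
endfacet
facet normal -0.758 -0.589 -0.279
outer loop
vertex -2.723 0.511 -2.618
vertex -4.114 2.056 -2.1
vertex -3.67 1.976 -3.137
endloop
endfacet
facet normal -0.520 0.805 -0.285
outer loop
vertex -3.67 1.976 -3.137
vertex -3.197 2.769 -1.762
vertex -2.753 2.689 -2.798
endloop
endfacet
facet normal 0.394 -0.070 -0.917
outer loop
vertex -2.753 2.689 -2.798
vertex -2.723 0.511 -2.618
vertex -3.67 1.976 -3.137
endloop
endfacet
facet normal -0.393 0.071 0.917
outer loop
vertex -4.114 2.056 -2.1
vertex -2.25 1.304 -1.243
vertex -3.197 2.769 -1.762
endloop
endfacet
facet normal -0.758 -0.589 -0.279
outer loop
vertex -3.167 0.591 -1.582
vertex -4.114 2.056 -2.1
vertex -2.723 0.511 -2.618
endloop
endfacet
facet normal -0.393 0.070 0.917
outer loop
vertex -3.167 0.591 -1.582
vertex -2.25 1.304 -1.243
vertex -4.114 2.056 -2.1
endloop
endfacet
facet normal 0.758 0.589 0.279
outer loop
vertex -3.197 2.769 -1.762
vertex -2.25 1.304 -1.243
vertex -2.753 2.689 -2.798
endloop
endfacet
facet normal 0.393 -0.070 -0.917
outer loop
vertex -1.806 1.224 -2.28
vertex -2.723 0.511 -2.618
vertex -2.753 2.689 -2.798
endloop
endfacet
facet normal 0.758 0.589 0.279
outer loop
vertex -2.753 2.689 -2.798
vertex -2.25 1.304 -1.243
vertex -1.806 1.224 -2.28
endloop
endfacet
facet normal 0.521 -0.805 0.285
outer loop
vertex -1.806 1.224 -2.28
vertex -3.167 0.591 -1.582
vertex -2.723 0.511 -2.618
endloop
endfacet
facet normal 0.521 -0.805 0.285
outer loop
vertex -2.25 1.304 -1.243
vertex -3.167 0.591 -1.582
vertex -1.806 1.224 -2.28
endloop
endfacet

endsolid


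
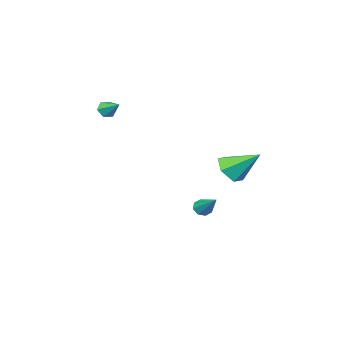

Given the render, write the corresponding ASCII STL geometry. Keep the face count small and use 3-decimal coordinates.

solid 
facet normal -0.122 -0.794 -0.595
outer loop
vertex 0.543 -0.649 -3.525
vertex -0.03 -0.56 -3.526
vertex 0.414 -0.382 -3.855
endloop
endfacet
facet normal 0.950 0.273 -0.150
outer loop
vertex 0.543 -0.649 -3.525
vertex 0.414 -0.382 -3.855
vertex 0.23 1.14 -2.254
endloop
endfacet
facet normal -0.121 -0.796 -0.593
outer loop
vertex 0.414 -0.382 -3.855
vertex -0.03 -0.56 -3.526
vertex 0.024 -0.22 -3.993
endloop
endfacet
facet normal 0.479 0.663 -0.575
outer loop
vertex 0.414 -0.382 -3.855
vertex 0.024 -0.22 -3.993
vertex 0.23 1.14 -2.254
endloop
endfacet
facet normal -0.122 -0.796 -0.593
outer loop
vertex 0.024 -0.22 -3.993
vertex -0.03 -0.56 -3.526
vertex -0.397 -0.257 -3.857
endloop
endfacet
facet normal -0.255 0.776 -0.577
outer loop
vertex 0.024 -0.22 -3.993
vertex -0.397 -0.257 -3.857
vertex 0.23 1.14 -2.254
endloop
endfacet
facet normal -0.121 -0.796 -0.594
outer loop
vertex -0.397 -0.257 -3.857
vertex -0.03 -0.56 -3.526
vertex -0.603 -0.471 -3.528
endloop
endfacet
facet normal -0.821 0.549 -0.157
outer loop
vertex -0.397 -0.257 -3.857
vertex -0.603 -0.471 -3.528
vertex 0.23 1.14 -2.254
endloop
endfacet
facet normal -0.121 -0.794 -0.595
outer loop
vertex -0.603 -0.471 -3.528
vertex -0.03 -0.56 -3.526
vertex -0.474 -0.738 -3.198
endloop
endfacet
facet normal -0.891 0.113 0.440
outer loop
vertex -0.603 -0.471 -3.528
vertex -0.474 -0.738 -3.198
vertex 0.23 1.14 -2.254
endloop
endfacet
facet normal -0.121 -0.794 -0.595
outer loop
vertex -0.474 -0.738 -3.198
vertex -0.03 -0.56 -3.526
vertex -0.084 -0.901 -3.06
endloop
endfacet
facet normal -0.421 -0.276 0.864
outer loop
vertex -0.474 -0.738 -3.198
vertex -0.084 -0.901 -3.06
vertex 0.23 1.14 -2.254
endloop
endfacet
facet normal -0.121 -0.794 -0.595
outer loop
vertex -0.084 -0.901 -3.06
vertex -0.03 -0.56 -3.526
vertex 0.337 -0.864 -3.195
endloop
endfacet
facet normal 0.312 -0.390 0.866
outer loop
vertex -0.084 -0.901 -3.06
vertex 0.337 -0.864 -3.195
vertex 0.23 1.14 -2.254
endloop
endfacet
facet normal -0.122 -0.795 -0.594
outer loop
vertex 0.337 -0.864 -3.195
vertex -0.03 -0.56 -3.526
vertex 0.543 -0.649 -3.525
endloop
endfacet
facet normal 0.881 -0.162 0.445
outer loop
vertex 0.337 -0.864 -3.195
vertex 0.543 -0.649 -3.525
vertex 0.23 1.14 -2.254
endloop
endfacet
facet normal 0.060 -0.861 -0.506
outer loop
vertex 3.916 -4.279 2.797
vertex 3.552 -4.533 3.186
vertex 3.333 -4.267 2.707
endloop
endfacet
facet normal 0.112 0.773 -0.625
outer loop
vertex 3.916 -4.279 2.797
vertex 3.333 -4.267 2.707
vertex 3.468 -3.327 3.894
endloop
endfacet
facet normal 0.060 -0.861 -0.506
outer loop
vertex 3.333 -4.267 2.707
vertex 3.552 -4.533 3.186
vertex 2.969 -4.521 3.096
endloop
endfacet
facet normal -0.758 0.551 -0.350
outer loop
vertex 3.333 -4.267 2.707
vertex 2.969 -4.521 3.096
vertex 3.468 -3.327 3.894
endloop
endfacet
facet normal 0.060 -0.862 -0.504
outer loop
vertex 2.969 -4.521 3.096
vertex 3.552 -4.533 3.186
vertex 3.188 -4.786 3.575
endloop
endfacet
facet normal -0.891 0.073 0.448
outer loop
vertex 2.969 -4.521 3.096
vertex 3.188 -4.786 3.575
vertex 3.468 -3.327 3.894
endloop
endfacet
facet normal 0.060 -0.862 -0.504
outer loop
vertex 3.188 -4.786 3.575
vertex 3.552 -4.533 3.186
vertex 3.771 -4.798 3.665
endloop
endfacet
facet normal -0.154 -0.183 0.971
outer loop
vertex 3.188 -4.786 3.575
vertex 3.771 -4.798 3.665
vertex 3.468 -3.327 3.894
endloop
endfacet
facet normal 0.060 -0.862 -0.504
outer loop
vertex 3.771 -4.798 3.665
vertex 3.552 -4.533 3.186
vertex 4.135 -4.545 3.276
endloop
endfacet
facet normal 0.717 0.039 0.696
outer loop
vertex 3.771 -4.798 3.665
vertex 4.135 -4.545 3.276
vertex 3.468 -3.327 3.894
endloop
endfacet
facet normal 0.060 -0.861 -0.506
outer loop
vertex 4.135 -4.545 3.276
vertex 3.552 -4.533 3.186
vertex 3.916 -4.279 2.797
endloop
endfacet
facet normal 0.850 0.517 -0.102
outer loop
vertex 4.135 -4.545 3.276
vertex 3.916 -4.279 2.797
vertex 3.468 -3.327 3.894
endloop
endfacet
facet normal 0.481 -0.617 -0.623
outer loop
vertex 1.324 3.197 0.824
vertex 0.448 2.753 0.588
vertex 0.773 3.546 0.053
endloop
endfacet
facet normal 0.440 0.893 0.090
outer loop
vertex 1.324 3.197 0.824
vertex 0.773 3.546 0.053
vertex -0.528 4.007 1.852
endloop
endfacet
facet normal 0.481 -0.617 -0.623
outer loop
vertex 0.773 3.546 0.053
vertex 0.448 2.753 0.588
vertex -0.103 3.102 -0.183
endloop
endfacet
facet normal -0.309 0.843 -0.440
outer loop
vertex 0.773 3.546 0.053
vertex -0.103 3.102 -0.183
vertex -0.528 4.007 1.852
endloop
endfacet
facet normal 0.481 -0.617 -0.623
outer loop
vertex -0.103 3.102 -0.183
vertex 0.448 2.753 0.588
vertex -0.428 2.309 0.352
endloop
endfacet
facet normal -0.939 0.194 -0.283
outer loop
vertex -0.103 3.102 -0.183
vertex -0.428 2.309 0.352
vertex -0.528 4.007 1.852
endloop
endfacet
facet normal 0.481 -0.618 -0.622
outer loop
vertex -0.428 2.309 0.352
vertex 0.448 2.753 0.588
vertex 0.123 1.961 1.123
endloop
endfacet
facet normal -0.820 -0.405 0.404
outer loop
vertex -0.428 2.309 0.352
vertex 0.123 1.961 1.123
vertex -0.528 4.007 1.852
endloop
endfacet
facet normal 0.481 -0.618 -0.622
outer loop
vertex 0.123 1.961 1.123
vertex 0.448 2.753 0.588
vertex 0.999 2.405 1.36
endloop
endfacet
facet normal -0.072 -0.355 0.932
outer loop
vertex 0.123 1.961 1.123
vertex 0.999 2.405 1.36
vertex -0.528 4.007 1.852
endloop
endfacet
facet normal 0.481 -0.618 -0.622
outer loop
vertex 0.999 2.405 1.36
vertex 0.448 2.753 0.588
vertex 1.324 3.197 0.824
endloop
endfacet
facet normal 0.559 0.295 0.775
outer loop
vertex 0.999 2.405 1.36
vertex 1.324 3.197 0.824
vertex -0.528 4.007 1.852
endloop
endfacet

endsolid


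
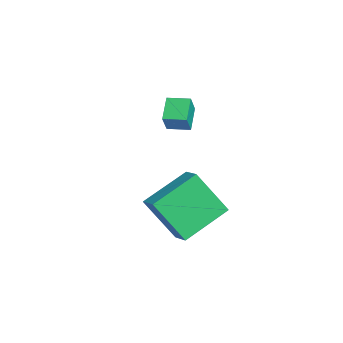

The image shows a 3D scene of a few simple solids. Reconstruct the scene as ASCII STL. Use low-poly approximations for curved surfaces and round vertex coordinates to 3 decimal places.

solid 
facet normal -0.784 0.277 0.555
outer loop
vertex -1.585 0.531 0.405
vertex -1.237 1.413 0.456
vertex -2.105 0.786 -0.458
endloop
endfacet
facet normal -0.366 -0.929 -0.054
outer loop
vertex -1.203 0.467 -1.096
vertex -1.585 0.531 0.405
vertex -2.105 0.786 -0.458
endloop
endfacet
facet normal -0.785 0.278 0.554
outer loop
vertex -2.105 0.786 -0.458
vertex -1.237 1.413 0.456
vertex -1.757 1.668 -0.408
endloop
endfacet
facet normal -0.501 0.245 -0.830
outer loop
vertex -1.757 1.668 -0.408
vertex -1.203 0.467 -1.096
vertex -2.105 0.786 -0.458
endloop
endfacet
facet normal 0.500 -0.245 0.830
outer loop
vertex -1.585 0.531 0.405
vertex -0.335 1.094 -0.182
vertex -1.237 1.413 0.456
endloop
endfacet
facet normal -0.366 -0.929 -0.054
outer loop
vertex -0.683 0.212 -0.232
vertex -1.585 0.531 0.405
vertex -1.203 0.467 -1.096
endloop
endfacet
facet normal 0.500 -0.244 0.831
outer loop
vertex -0.683 0.212 -0.232
vertex -0.335 1.094 -0.182
vertex -1.585 0.531 0.405
endloop
endfacet
facet normal 0.366 0.929 0.054
outer loop
vertex -1.237 1.413 0.456
vertex -0.335 1.094 -0.182
vertex -1.757 1.668 -0.408
endloop
endfacet
facet normal -0.500 0.245 -0.831
outer loop
vertex -0.855 1.349 -1.045
vertex -1.203 0.467 -1.096
vertex -1.757 1.668 -0.408
endloop
endfacet
facet normal 0.366 0.929 0.054
outer loop
vertex -1.757 1.668 -0.408
vertex -0.335 1.094 -0.182
vertex -0.855 1.349 -1.045
endloop
endfacet
facet normal 0.785 -0.278 -0.554
outer loop
vertex -0.855 1.349 -1.045
vertex -0.683 0.212 -0.232
vertex -1.203 0.467 -1.096
endloop
endfacet
facet normal 0.784 -0.278 -0.555
outer loop
vertex -0.335 1.094 -0.182
vertex -0.683 0.212 -0.232
vertex -0.855 1.349 -1.045
endloop
endfacet
facet normal -0.891 -0.227 -0.393
outer loop
vertex 2.834 -1.105 -2.469
vertex 1.994 0.651 -1.578
vertex 3.319 0.014 -4.215
endloop
endfacet
facet normal 0.392 -0.820 -0.417
outer loop
vertex 4.166 0.229 -3.842
vertex 2.834 -1.105 -2.469
vertex 3.319 0.014 -4.215
endloop
endfacet
facet normal -0.891 -0.226 -0.393
outer loop
vertex 3.319 0.014 -4.215
vertex 1.994 0.651 -1.578
vertex 2.48 1.769 -3.324
endloop
endfacet
facet normal 0.228 0.525 -0.820
outer loop
vertex 2.48 1.769 -3.324
vertex 4.166 0.229 -3.842
vertex 3.319 0.014 -4.215
endloop
endfacet
facet normal -0.228 -0.525 0.820
outer loop
vertex 2.834 -1.105 -2.469
vertex 2.841 0.866 -1.205
vertex 1.994 0.651 -1.578
endloop
endfacet
facet normal 0.393 -0.820 -0.416
outer loop
vertex 3.68 -0.889 -2.096
vertex 2.834 -1.105 -2.469
vertex 4.166 0.229 -3.842
endloop
endfacet
facet normal -0.227 -0.525 0.820
outer loop
vertex 3.68 -0.889 -2.096
vertex 2.841 0.866 -1.205
vertex 2.834 -1.105 -2.469
endloop
endfacet
facet normal -0.392 0.821 0.416
outer loop
vertex 1.994 0.651 -1.578
vertex 2.841 0.866 -1.205
vertex 2.48 1.769 -3.324
endloop
endfacet
facet normal 0.228 0.525 -0.820
outer loop
vertex 3.326 1.985 -2.951
vertex 4.166 0.229 -3.842
vertex 2.48 1.769 -3.324
endloop
endfacet
facet normal -0.393 0.820 0.416
outer loop
vertex 2.48 1.769 -3.324
vertex 2.841 0.866 -1.205
vertex 3.326 1.985 -2.951
endloop
endfacet
facet normal 0.891 0.227 0.393
outer loop
vertex 3.326 1.985 -2.951
vertex 3.68 -0.889 -2.096
vertex 4.166 0.229 -3.842
endloop
endfacet
facet normal 0.891 0.227 0.393
outer loop
vertex 2.841 0.866 -1.205
vertex 3.68 -0.889 -2.096
vertex 3.326 1.985 -2.951
endloop
endfacet

endsolid


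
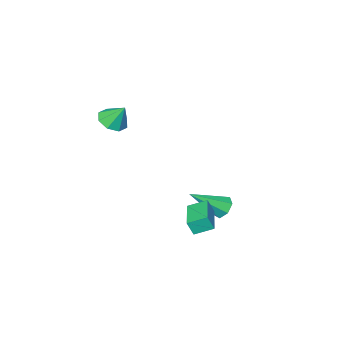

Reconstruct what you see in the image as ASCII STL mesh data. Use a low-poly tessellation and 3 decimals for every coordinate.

solid 
facet normal -0.653 -0.757 -0.017
outer loop
vertex -0.924 -0.212 -2.074
vertex -1.646 0.402 -1.672
vertex -1.156 0.005 -2.82
endloop
endfacet
facet normal 0.701 -0.596 -0.391
outer loop
vertex 0.046 1.398 -2.788
vertex -0.924 -0.212 -2.074
vertex -1.156 0.005 -2.82
endloop
endfacet
facet normal -0.653 -0.757 -0.017
outer loop
vertex -1.156 0.005 -2.82
vertex -1.646 0.402 -1.672
vertex -1.878 0.619 -2.417
endloop
endfacet
facet normal -0.286 0.268 -0.920
outer loop
vertex -1.878 0.619 -2.417
vertex 0.046 1.398 -2.788
vertex -1.156 0.005 -2.82
endloop
endfacet
facet normal 0.285 -0.267 0.920
outer loop
vertex -0.924 -0.212 -2.074
vertex -0.444 1.795 -1.64
vertex -1.646 0.402 -1.672
endloop
endfacet
facet normal 0.701 -0.596 -0.392
outer loop
vertex 0.278 1.181 -2.043
vertex -0.924 -0.212 -2.074
vertex 0.046 1.398 -2.788
endloop
endfacet
facet normal 0.286 -0.267 0.920
outer loop
vertex 0.278 1.181 -2.043
vertex -0.444 1.795 -1.64
vertex -0.924 -0.212 -2.074
endloop
endfacet
facet normal -0.701 0.596 0.392
outer loop
vertex -1.646 0.402 -1.672
vertex -0.444 1.795 -1.64
vertex -1.878 0.619 -2.417
endloop
endfacet
facet normal -0.286 0.267 -0.920
outer loop
vertex -0.676 2.012 -2.386
vertex 0.046 1.398 -2.788
vertex -1.878 0.619 -2.417
endloop
endfacet
facet normal -0.701 0.596 0.391
outer loop
vertex -1.878 0.619 -2.417
vertex -0.444 1.795 -1.64
vertex -0.676 2.012 -2.386
endloop
endfacet
facet normal 0.653 0.757 0.017
outer loop
vertex -0.676 2.012 -2.386
vertex 0.278 1.181 -2.043
vertex 0.046 1.398 -2.788
endloop
endfacet
facet normal 0.653 0.757 0.017
outer loop
vertex -0.444 1.795 -1.64
vertex 0.278 1.181 -2.043
vertex -0.676 2.012 -2.386
endloop
endfacet
facet normal 0.179 -0.521 -0.835
outer loop
vertex 1.837 -3.27 3.391
vertex 1.07 -3.191 3.177
vertex 1.738 -2.767 3.056
endloop
endfacet
facet normal 0.740 0.468 0.484
outer loop
vertex 1.837 -3.27 3.391
vertex 1.738 -2.767 3.056
vertex 0.85 -2.549 4.203
endloop
endfacet
facet normal 0.180 -0.522 -0.834
outer loop
vertex 1.738 -2.767 3.056
vertex 1.07 -3.191 3.177
vertex 1.248 -2.513 2.791
endloop
endfacet
facet normal 0.397 0.908 0.135
outer loop
vertex 1.738 -2.767 3.056
vertex 1.248 -2.513 2.791
vertex 0.85 -2.549 4.203
endloop
endfacet
facet normal 0.178 -0.522 -0.834
outer loop
vertex 1.248 -2.513 2.791
vertex 1.07 -3.191 3.177
vertex 0.654 -2.655 2.753
endloop
endfacet
facet normal -0.230 0.972 -0.040
outer loop
vertex 1.248 -2.513 2.791
vertex 0.654 -2.655 2.753
vertex 0.85 -2.549 4.203
endloop
endfacet
facet normal 0.178 -0.522 -0.834
outer loop
vertex 0.654 -2.655 2.753
vertex 1.07 -3.191 3.177
vertex 0.303 -3.111 2.963
endloop
endfacet
facet normal -0.778 0.626 0.059
outer loop
vertex 0.654 -2.655 2.753
vertex 0.303 -3.111 2.963
vertex 0.85 -2.549 4.203
endloop
endfacet
facet normal 0.179 -0.521 -0.835
outer loop
vertex 0.303 -3.111 2.963
vertex 1.07 -3.191 3.177
vertex 0.402 -3.614 3.298
endloop
endfacet
facet normal -0.924 0.069 0.376
outer loop
vertex 0.303 -3.111 2.963
vertex 0.402 -3.614 3.298
vertex 0.85 -2.549 4.203
endloop
endfacet
facet normal 0.179 -0.522 -0.834
outer loop
vertex 0.402 -3.614 3.298
vertex 1.07 -3.191 3.177
vertex 0.892 -3.869 3.563
endloop
endfacet
facet normal -0.583 -0.369 0.723
outer loop
vertex 0.402 -3.614 3.298
vertex 0.892 -3.869 3.563
vertex 0.85 -2.549 4.203
endloop
endfacet
facet normal 0.179 -0.522 -0.834
outer loop
vertex 0.892 -3.869 3.563
vertex 1.07 -3.191 3.177
vertex 1.487 -3.726 3.601
endloop
endfacet
facet normal 0.047 -0.435 0.899
outer loop
vertex 0.892 -3.869 3.563
vertex 1.487 -3.726 3.601
vertex 0.85 -2.549 4.203
endloop
endfacet
facet normal 0.179 -0.522 -0.834
outer loop
vertex 1.487 -3.726 3.601
vertex 1.07 -3.191 3.177
vertex 1.837 -3.27 3.391
endloop
endfacet
facet normal 0.594 -0.088 0.800
outer loop
vertex 1.487 -3.726 3.601
vertex 1.837 -3.27 3.391
vertex 0.85 -2.549 4.203
endloop
endfacet
facet normal -0.734 0.332 -0.593
outer loop
vertex -2.635 0.158 -3.471
vertex -3.102 -0.135 -3.057
vertex -2.839 0.502 -3.026
endloop
endfacet
facet normal 0.774 0.621 -0.126
outer loop
vertex -2.635 0.158 -3.471
vertex -2.839 0.502 -3.026
vertex -1.578 -0.825 -1.823
endloop
endfacet
facet normal -0.733 0.332 -0.593
outer loop
vertex -2.839 0.502 -3.026
vertex -3.102 -0.135 -3.057
vertex -3.242 0.366 -2.604
endloop
endfacet
facet normal 0.305 0.782 0.543
outer loop
vertex -2.839 0.502 -3.026
vertex -3.242 0.366 -2.604
vertex -1.578 -0.825 -1.823
endloop
endfacet
facet normal -0.732 0.333 -0.594
outer loop
vertex -3.242 0.366 -2.604
vertex -3.102 -0.135 -3.057
vertex -3.54 -0.147 -2.524
endloop
endfacet
facet normal -0.235 0.282 0.930
outer loop
vertex -3.242 0.366 -2.604
vertex -3.54 -0.147 -2.524
vertex -1.578 -0.825 -1.823
endloop
endfacet
facet normal -0.732 0.332 -0.594
outer loop
vertex -3.54 -0.147 -2.524
vertex -3.102 -0.135 -3.057
vertex -3.508 -0.651 -2.845
endloop
endfacet
facet normal -0.440 -0.502 0.745
outer loop
vertex -3.54 -0.147 -2.524
vertex -3.508 -0.651 -2.845
vertex -1.578 -0.825 -1.823
endloop
endfacet
facet normal -0.733 0.333 -0.594
outer loop
vertex -3.508 -0.651 -2.845
vertex -3.102 -0.135 -3.057
vertex -3.171 -0.767 -3.326
endloop
endfacet
facet normal -0.156 -0.980 0.127
outer loop
vertex -3.508 -0.651 -2.845
vertex -3.171 -0.767 -3.326
vertex -1.578 -0.825 -1.823
endloop
endfacet
facet normal -0.734 0.332 -0.593
outer loop
vertex -3.171 -0.767 -3.326
vertex -3.102 -0.135 -3.057
vertex -2.782 -0.406 -3.605
endloop
endfacet
facet normal 0.405 -0.791 -0.459
outer loop
vertex -3.171 -0.767 -3.326
vertex -2.782 -0.406 -3.605
vertex -1.578 -0.825 -1.823
endloop
endfacet
facet normal -0.734 0.332 -0.593
outer loop
vertex -2.782 -0.406 -3.605
vertex -3.102 -0.135 -3.057
vertex -2.635 0.158 -3.471
endloop
endfacet
facet normal 0.818 -0.078 -0.571
outer loop
vertex -2.782 -0.406 -3.605
vertex -2.635 0.158 -3.471
vertex -1.578 -0.825 -1.823
endloop
endfacet

endsolid


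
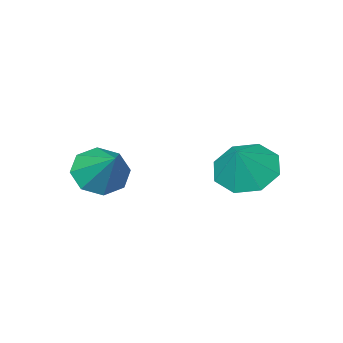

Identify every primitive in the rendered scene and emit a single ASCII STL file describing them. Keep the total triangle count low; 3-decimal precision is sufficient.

solid 
facet normal -0.535 -0.277 -0.798
outer loop
vertex 0.267 4.024 -3.077
vertex -0.385 3.722 -2.535
vertex -0.2 4.508 -2.932
endloop
endfacet
facet normal 0.722 0.692 0.014
outer loop
vertex 0.267 4.024 -3.077
vertex -0.2 4.508 -2.932
vertex 0.225 4.038 -1.625
endloop
endfacet
facet normal -0.536 -0.277 -0.798
outer loop
vertex -0.2 4.508 -2.932
vertex -0.385 3.722 -2.535
vertex -0.776 4.533 -2.554
endloop
endfacet
facet normal 0.216 0.939 0.267
outer loop
vertex -0.2 4.508 -2.932
vertex -0.776 4.533 -2.554
vertex 0.225 4.038 -1.625
endloop
endfacet
facet normal -0.535 -0.277 -0.798
outer loop
vertex -0.776 4.533 -2.554
vertex -0.385 3.722 -2.535
vertex -1.122 4.082 -2.166
endloop
endfacet
facet normal -0.234 0.731 0.641
outer loop
vertex -0.776 4.533 -2.554
vertex -1.122 4.082 -2.166
vertex 0.225 4.038 -1.625
endloop
endfacet
facet normal -0.535 -0.278 -0.798
outer loop
vertex -1.122 4.082 -2.166
vertex -0.385 3.722 -2.535
vertex -1.037 3.421 -1.993
endloop
endfacet
facet normal -0.360 0.193 0.913
outer loop
vertex -1.122 4.082 -2.166
vertex -1.037 3.421 -1.993
vertex 0.225 4.038 -1.625
endloop
endfacet
facet normal -0.535 -0.277 -0.798
outer loop
vertex -1.037 3.421 -1.993
vertex -0.385 3.722 -2.535
vertex -0.57 2.936 -2.138
endloop
endfacet
facet normal -0.092 -0.365 0.926
outer loop
vertex -1.037 3.421 -1.993
vertex -0.57 2.936 -2.138
vertex 0.225 4.038 -1.625
endloop
endfacet
facet normal -0.535 -0.277 -0.798
outer loop
vertex -0.57 2.936 -2.138
vertex -0.385 3.722 -2.535
vertex 0.006 2.912 -2.516
endloop
endfacet
facet normal 0.416 -0.613 0.672
outer loop
vertex -0.57 2.936 -2.138
vertex 0.006 2.912 -2.516
vertex 0.225 4.038 -1.625
endloop
endfacet
facet normal -0.534 -0.277 -0.799
outer loop
vertex 0.006 2.912 -2.516
vertex -0.385 3.722 -2.535
vertex 0.353 3.362 -2.904
endloop
endfacet
facet normal 0.863 -0.406 0.301
outer loop
vertex 0.006 2.912 -2.516
vertex 0.353 3.362 -2.904
vertex 0.225 4.038 -1.625
endloop
endfacet
facet normal -0.535 -0.278 -0.798
outer loop
vertex 0.353 3.362 -2.904
vertex -0.385 3.722 -2.535
vertex 0.267 4.024 -3.077
endloop
endfacet
facet normal 0.990 0.136 0.027
outer loop
vertex 0.353 3.362 -2.904
vertex 0.267 4.024 -3.077
vertex 0.225 4.038 -1.625
endloop
endfacet
facet normal -0.204 -0.725 -0.658
outer loop
vertex 2.788 0.586 -2.948
vertex 2.045 0.87 -3.031
vertex 2.745 1.003 -3.394
endloop
endfacet
facet normal 0.967 0.225 0.117
outer loop
vertex 2.788 0.586 -2.948
vertex 2.745 1.003 -3.394
vertex 2.355 1.97 -2.029
endloop
endfacet
facet normal -0.204 -0.725 -0.658
outer loop
vertex 2.745 1.003 -3.394
vertex 2.045 0.87 -3.031
vertex 2.292 1.342 -3.627
endloop
endfacet
facet normal 0.665 0.686 -0.296
outer loop
vertex 2.745 1.003 -3.394
vertex 2.292 1.342 -3.627
vertex 2.355 1.97 -2.029
endloop
endfacet
facet normal -0.205 -0.724 -0.658
outer loop
vertex 2.292 1.342 -3.627
vertex 2.045 0.87 -3.031
vertex 1.694 1.405 -3.51
endloop
endfacet
facet normal 0.026 0.930 -0.367
outer loop
vertex 2.292 1.342 -3.627
vertex 1.694 1.405 -3.51
vertex 2.355 1.97 -2.029
endloop
endfacet
facet normal -0.204 -0.724 -0.659
outer loop
vertex 1.694 1.405 -3.51
vertex 2.045 0.87 -3.031
vertex 1.302 1.154 -3.113
endloop
endfacet
facet normal -0.576 0.815 -0.054
outer loop
vertex 1.694 1.405 -3.51
vertex 1.302 1.154 -3.113
vertex 2.355 1.97 -2.029
endloop
endfacet
facet normal -0.204 -0.724 -0.659
outer loop
vertex 1.302 1.154 -3.113
vertex 2.045 0.87 -3.031
vertex 1.345 0.736 -2.667
endloop
endfacet
facet normal -0.789 0.409 0.459
outer loop
vertex 1.302 1.154 -3.113
vertex 1.345 0.736 -2.667
vertex 2.355 1.97 -2.029
endloop
endfacet
facet normal -0.204 -0.725 -0.658
outer loop
vertex 1.345 0.736 -2.667
vertex 2.045 0.87 -3.031
vertex 1.798 0.397 -2.434
endloop
endfacet
facet normal -0.487 -0.052 0.872
outer loop
vertex 1.345 0.736 -2.667
vertex 1.798 0.397 -2.434
vertex 2.355 1.97 -2.029
endloop
endfacet
facet normal -0.205 -0.724 -0.659
outer loop
vertex 1.798 0.397 -2.434
vertex 2.045 0.87 -3.031
vertex 2.396 0.334 -2.551
endloop
endfacet
facet normal 0.153 -0.297 0.943
outer loop
vertex 1.798 0.397 -2.434
vertex 2.396 0.334 -2.551
vertex 2.355 1.97 -2.029
endloop
endfacet
facet normal -0.203 -0.724 -0.660
outer loop
vertex 2.396 0.334 -2.551
vertex 2.045 0.87 -3.031
vertex 2.788 0.586 -2.948
endloop
endfacet
facet normal 0.755 -0.182 0.630
outer loop
vertex 2.396 0.334 -2.551
vertex 2.788 0.586 -2.948
vertex 2.355 1.97 -2.029
endloop
endfacet

endsolid
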